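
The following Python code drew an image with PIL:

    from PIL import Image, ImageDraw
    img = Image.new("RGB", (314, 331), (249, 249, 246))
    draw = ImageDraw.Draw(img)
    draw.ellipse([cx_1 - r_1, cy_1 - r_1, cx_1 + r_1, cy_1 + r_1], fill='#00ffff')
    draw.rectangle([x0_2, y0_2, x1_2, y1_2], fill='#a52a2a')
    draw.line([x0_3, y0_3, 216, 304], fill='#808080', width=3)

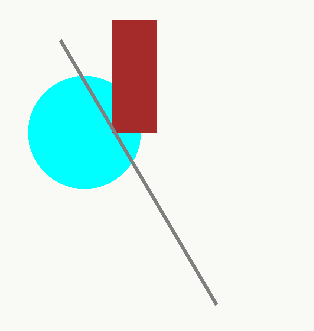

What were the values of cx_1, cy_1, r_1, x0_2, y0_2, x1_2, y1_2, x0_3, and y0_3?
cx_1 = 84, cy_1 = 132, r_1 = 56, x0_2 = 112, y0_2 = 20, x1_2 = 156, y1_2 = 132, x0_3 = 60, y0_3 = 40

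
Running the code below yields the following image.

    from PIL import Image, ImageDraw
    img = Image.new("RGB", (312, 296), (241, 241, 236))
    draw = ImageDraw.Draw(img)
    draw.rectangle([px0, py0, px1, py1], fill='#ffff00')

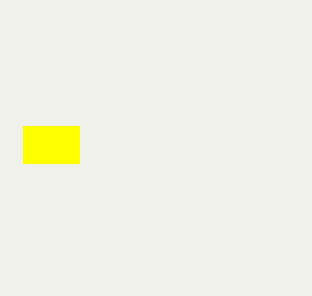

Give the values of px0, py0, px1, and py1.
px0 = 23, py0 = 126, px1 = 79, py1 = 163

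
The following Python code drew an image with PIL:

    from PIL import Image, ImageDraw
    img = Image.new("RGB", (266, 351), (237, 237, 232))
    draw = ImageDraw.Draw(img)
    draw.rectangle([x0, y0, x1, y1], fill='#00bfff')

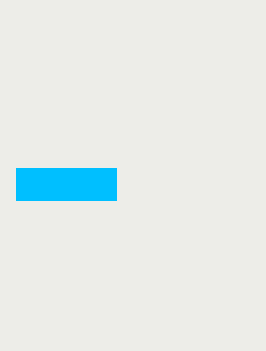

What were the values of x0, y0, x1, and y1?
x0 = 16; y0 = 168; x1 = 116; y1 = 200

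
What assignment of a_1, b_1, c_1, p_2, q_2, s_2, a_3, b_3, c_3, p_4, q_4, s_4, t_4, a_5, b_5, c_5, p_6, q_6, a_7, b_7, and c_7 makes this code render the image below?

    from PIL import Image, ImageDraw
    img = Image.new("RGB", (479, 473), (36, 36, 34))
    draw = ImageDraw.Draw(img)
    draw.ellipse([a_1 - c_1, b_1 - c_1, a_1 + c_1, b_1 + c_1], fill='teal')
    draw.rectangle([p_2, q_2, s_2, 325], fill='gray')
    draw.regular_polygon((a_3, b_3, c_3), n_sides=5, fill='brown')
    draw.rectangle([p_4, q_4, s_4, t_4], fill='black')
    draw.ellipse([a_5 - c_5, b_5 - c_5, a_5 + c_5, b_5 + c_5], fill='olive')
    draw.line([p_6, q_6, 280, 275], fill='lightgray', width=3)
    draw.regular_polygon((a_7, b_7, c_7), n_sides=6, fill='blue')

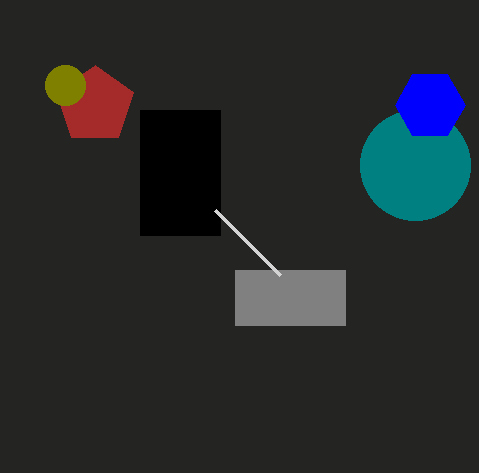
a_1 = 415
b_1 = 165
c_1 = 55
p_2 = 235
q_2 = 270
s_2 = 345
a_3 = 95
b_3 = 105
c_3 = 40
p_4 = 140
q_4 = 110
s_4 = 220
t_4 = 235
a_5 = 65
b_5 = 85
c_5 = 20
p_6 = 215
q_6 = 210
a_7 = 430
b_7 = 105
c_7 = 35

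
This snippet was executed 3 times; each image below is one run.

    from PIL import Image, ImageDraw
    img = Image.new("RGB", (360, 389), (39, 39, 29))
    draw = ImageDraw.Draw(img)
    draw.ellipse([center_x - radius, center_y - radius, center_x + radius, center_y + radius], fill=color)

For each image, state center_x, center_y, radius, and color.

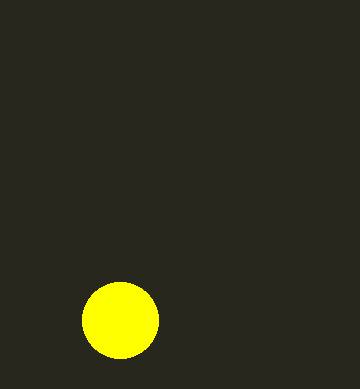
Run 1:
center_x = 120; center_y = 320; radius = 38; color = 'yellow'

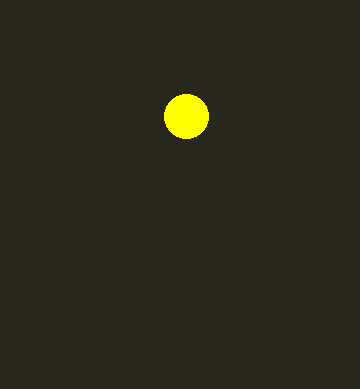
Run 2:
center_x = 186, center_y = 116, radius = 22, color = 'yellow'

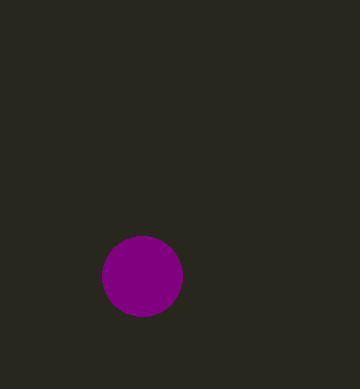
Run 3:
center_x = 142, center_y = 276, radius = 40, color = 'purple'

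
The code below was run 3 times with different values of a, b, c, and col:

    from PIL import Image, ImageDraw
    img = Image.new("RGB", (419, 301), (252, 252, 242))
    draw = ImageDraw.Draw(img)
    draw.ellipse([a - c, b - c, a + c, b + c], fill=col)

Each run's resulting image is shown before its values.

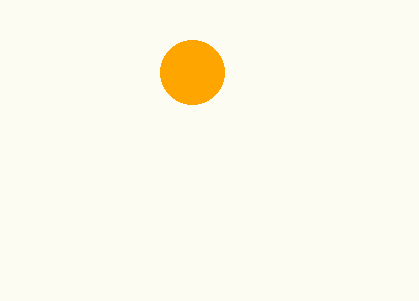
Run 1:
a = 192, b = 72, c = 32, col = 'orange'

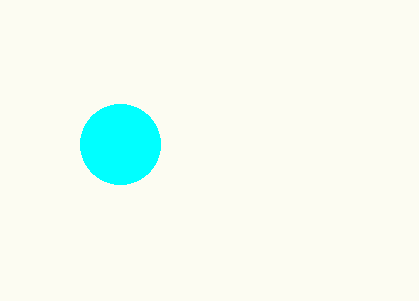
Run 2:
a = 120, b = 144, c = 40, col = 'cyan'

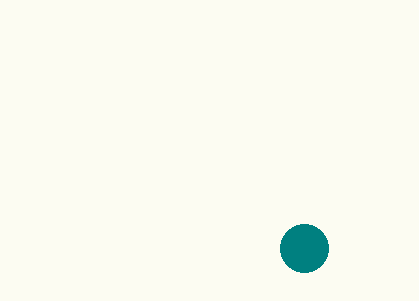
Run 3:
a = 304
b = 248
c = 24
col = 'teal'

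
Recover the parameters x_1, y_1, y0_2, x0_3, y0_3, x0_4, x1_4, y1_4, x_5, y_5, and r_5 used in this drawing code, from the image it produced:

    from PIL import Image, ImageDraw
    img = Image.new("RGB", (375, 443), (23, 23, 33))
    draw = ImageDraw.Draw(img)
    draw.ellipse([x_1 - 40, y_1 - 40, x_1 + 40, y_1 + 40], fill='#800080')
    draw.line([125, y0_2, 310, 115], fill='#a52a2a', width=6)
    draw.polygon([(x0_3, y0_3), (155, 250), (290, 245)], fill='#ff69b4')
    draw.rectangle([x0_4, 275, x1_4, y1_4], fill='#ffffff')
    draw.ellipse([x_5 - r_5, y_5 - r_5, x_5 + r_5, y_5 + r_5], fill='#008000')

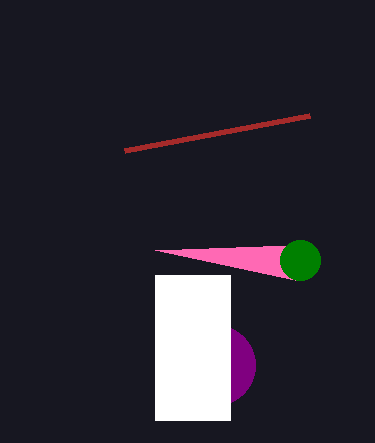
x_1 = 215, y_1 = 365, y0_2 = 150, x0_3 = 295, y0_3 = 280, x0_4 = 155, x1_4 = 230, y1_4 = 420, x_5 = 300, y_5 = 260, r_5 = 20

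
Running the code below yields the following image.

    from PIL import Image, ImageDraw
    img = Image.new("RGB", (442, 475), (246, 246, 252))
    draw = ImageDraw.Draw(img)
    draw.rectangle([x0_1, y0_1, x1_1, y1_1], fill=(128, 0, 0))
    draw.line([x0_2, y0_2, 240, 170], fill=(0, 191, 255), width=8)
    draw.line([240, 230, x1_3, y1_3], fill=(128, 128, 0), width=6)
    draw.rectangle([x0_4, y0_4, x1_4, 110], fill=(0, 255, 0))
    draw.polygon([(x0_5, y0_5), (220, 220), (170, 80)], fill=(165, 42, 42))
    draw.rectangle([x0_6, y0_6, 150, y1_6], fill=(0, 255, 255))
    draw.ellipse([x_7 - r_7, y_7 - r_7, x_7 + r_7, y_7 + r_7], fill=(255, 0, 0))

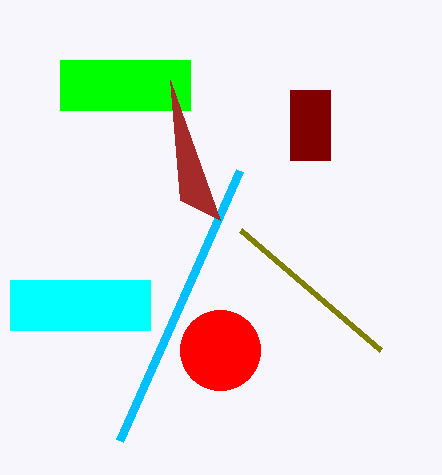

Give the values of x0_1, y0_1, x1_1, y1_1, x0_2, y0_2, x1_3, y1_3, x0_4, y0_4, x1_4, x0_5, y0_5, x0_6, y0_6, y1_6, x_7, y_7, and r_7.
x0_1 = 290
y0_1 = 90
x1_1 = 330
y1_1 = 160
x0_2 = 120
y0_2 = 440
x1_3 = 380
y1_3 = 350
x0_4 = 60
y0_4 = 60
x1_4 = 190
x0_5 = 180
y0_5 = 200
x0_6 = 10
y0_6 = 280
y1_6 = 330
x_7 = 220
y_7 = 350
r_7 = 40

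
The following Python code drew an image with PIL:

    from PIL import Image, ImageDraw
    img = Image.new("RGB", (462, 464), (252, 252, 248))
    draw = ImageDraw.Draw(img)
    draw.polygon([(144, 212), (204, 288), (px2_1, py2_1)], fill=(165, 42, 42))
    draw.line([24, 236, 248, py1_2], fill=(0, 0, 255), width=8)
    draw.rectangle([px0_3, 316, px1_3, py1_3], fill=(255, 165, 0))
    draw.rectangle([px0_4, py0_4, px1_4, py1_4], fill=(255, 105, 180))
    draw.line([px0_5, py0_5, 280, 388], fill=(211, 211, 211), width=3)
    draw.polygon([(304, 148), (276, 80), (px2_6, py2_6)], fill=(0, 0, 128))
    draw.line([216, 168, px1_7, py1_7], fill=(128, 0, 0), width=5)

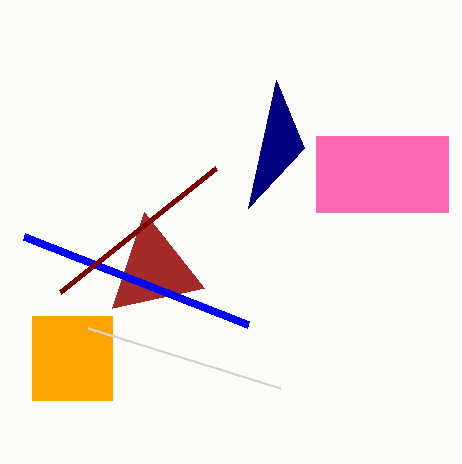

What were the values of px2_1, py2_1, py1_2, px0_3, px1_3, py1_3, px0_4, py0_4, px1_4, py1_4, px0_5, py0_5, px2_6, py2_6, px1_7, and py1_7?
px2_1 = 112, py2_1 = 308, py1_2 = 324, px0_3 = 32, px1_3 = 112, py1_3 = 400, px0_4 = 316, py0_4 = 136, px1_4 = 448, py1_4 = 212, px0_5 = 88, py0_5 = 328, px2_6 = 248, py2_6 = 208, px1_7 = 60, py1_7 = 292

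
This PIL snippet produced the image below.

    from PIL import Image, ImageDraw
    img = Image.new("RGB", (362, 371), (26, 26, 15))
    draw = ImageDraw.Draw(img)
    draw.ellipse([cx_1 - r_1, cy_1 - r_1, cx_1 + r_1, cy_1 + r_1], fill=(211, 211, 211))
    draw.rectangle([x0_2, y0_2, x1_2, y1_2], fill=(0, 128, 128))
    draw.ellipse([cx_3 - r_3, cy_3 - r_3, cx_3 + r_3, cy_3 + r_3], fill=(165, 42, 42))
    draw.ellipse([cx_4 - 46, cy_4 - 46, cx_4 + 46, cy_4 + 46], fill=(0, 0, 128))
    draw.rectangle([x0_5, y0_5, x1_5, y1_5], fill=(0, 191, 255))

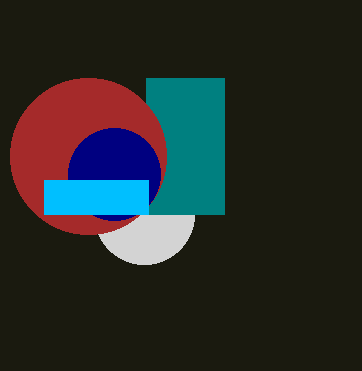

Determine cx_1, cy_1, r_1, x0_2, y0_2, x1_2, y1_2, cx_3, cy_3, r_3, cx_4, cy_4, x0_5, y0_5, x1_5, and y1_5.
cx_1 = 144, cy_1 = 214, r_1 = 50, x0_2 = 146, y0_2 = 78, x1_2 = 224, y1_2 = 214, cx_3 = 88, cy_3 = 156, r_3 = 78, cx_4 = 114, cy_4 = 174, x0_5 = 44, y0_5 = 180, x1_5 = 148, y1_5 = 214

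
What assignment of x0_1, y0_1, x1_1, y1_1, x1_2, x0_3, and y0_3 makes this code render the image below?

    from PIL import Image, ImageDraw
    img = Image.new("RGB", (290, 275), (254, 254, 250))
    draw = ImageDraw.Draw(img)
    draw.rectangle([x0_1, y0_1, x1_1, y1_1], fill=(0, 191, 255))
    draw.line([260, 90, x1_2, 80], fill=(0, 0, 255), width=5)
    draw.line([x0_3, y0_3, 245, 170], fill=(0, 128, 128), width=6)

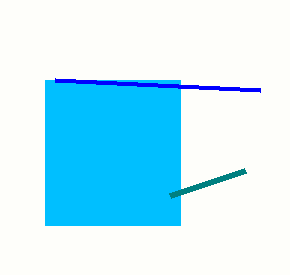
x0_1 = 45
y0_1 = 80
x1_1 = 180
y1_1 = 225
x1_2 = 55
x0_3 = 170
y0_3 = 195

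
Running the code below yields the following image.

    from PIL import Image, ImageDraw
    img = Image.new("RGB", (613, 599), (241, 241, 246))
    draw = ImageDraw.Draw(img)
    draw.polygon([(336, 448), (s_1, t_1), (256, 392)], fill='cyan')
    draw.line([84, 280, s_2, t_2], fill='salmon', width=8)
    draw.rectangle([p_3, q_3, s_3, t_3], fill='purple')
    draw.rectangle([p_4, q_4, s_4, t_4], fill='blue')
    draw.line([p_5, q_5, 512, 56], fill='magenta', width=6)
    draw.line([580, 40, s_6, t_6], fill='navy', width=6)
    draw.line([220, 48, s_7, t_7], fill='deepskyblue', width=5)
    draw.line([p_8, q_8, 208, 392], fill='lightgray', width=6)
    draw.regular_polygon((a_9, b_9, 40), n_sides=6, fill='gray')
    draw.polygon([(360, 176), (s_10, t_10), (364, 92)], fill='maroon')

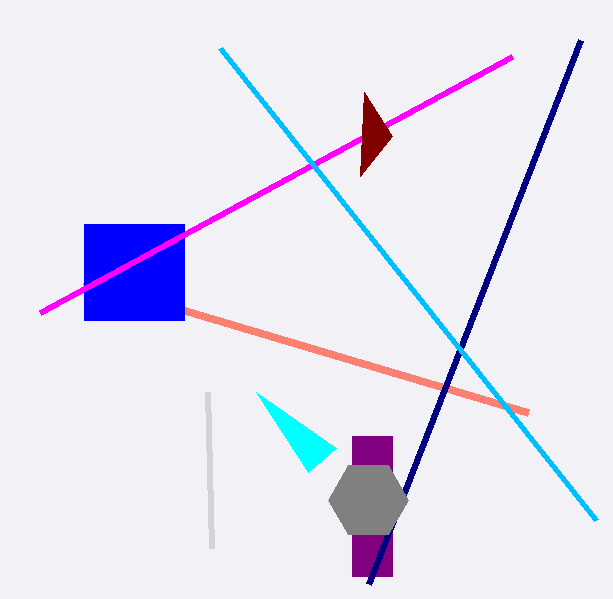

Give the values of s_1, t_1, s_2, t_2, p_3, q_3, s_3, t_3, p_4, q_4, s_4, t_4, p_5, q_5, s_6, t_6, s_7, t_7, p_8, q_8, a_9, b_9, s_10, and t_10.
s_1 = 308
t_1 = 472
s_2 = 528
t_2 = 412
p_3 = 352
q_3 = 436
s_3 = 392
t_3 = 576
p_4 = 84
q_4 = 224
s_4 = 184
t_4 = 320
p_5 = 40
q_5 = 312
s_6 = 368
t_6 = 584
s_7 = 596
t_7 = 520
p_8 = 212
q_8 = 548
a_9 = 368
b_9 = 500
s_10 = 392
t_10 = 136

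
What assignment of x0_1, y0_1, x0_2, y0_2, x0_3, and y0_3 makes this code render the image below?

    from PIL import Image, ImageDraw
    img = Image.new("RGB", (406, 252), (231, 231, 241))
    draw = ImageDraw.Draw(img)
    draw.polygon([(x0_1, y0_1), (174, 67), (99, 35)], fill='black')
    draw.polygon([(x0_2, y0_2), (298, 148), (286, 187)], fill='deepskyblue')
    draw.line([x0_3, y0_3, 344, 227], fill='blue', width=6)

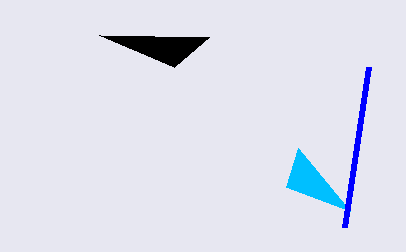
x0_1 = 209, y0_1 = 37, x0_2 = 350, y0_2 = 211, x0_3 = 368, y0_3 = 67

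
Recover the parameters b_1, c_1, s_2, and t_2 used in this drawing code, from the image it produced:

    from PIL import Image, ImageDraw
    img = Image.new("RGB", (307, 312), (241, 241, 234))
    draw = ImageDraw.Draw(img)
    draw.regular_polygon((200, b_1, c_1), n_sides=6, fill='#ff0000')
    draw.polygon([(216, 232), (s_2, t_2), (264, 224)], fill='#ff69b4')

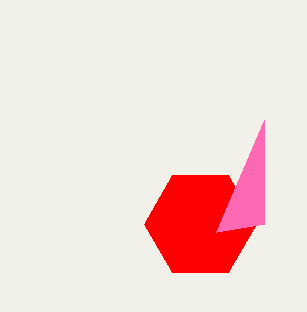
b_1 = 224, c_1 = 56, s_2 = 264, t_2 = 120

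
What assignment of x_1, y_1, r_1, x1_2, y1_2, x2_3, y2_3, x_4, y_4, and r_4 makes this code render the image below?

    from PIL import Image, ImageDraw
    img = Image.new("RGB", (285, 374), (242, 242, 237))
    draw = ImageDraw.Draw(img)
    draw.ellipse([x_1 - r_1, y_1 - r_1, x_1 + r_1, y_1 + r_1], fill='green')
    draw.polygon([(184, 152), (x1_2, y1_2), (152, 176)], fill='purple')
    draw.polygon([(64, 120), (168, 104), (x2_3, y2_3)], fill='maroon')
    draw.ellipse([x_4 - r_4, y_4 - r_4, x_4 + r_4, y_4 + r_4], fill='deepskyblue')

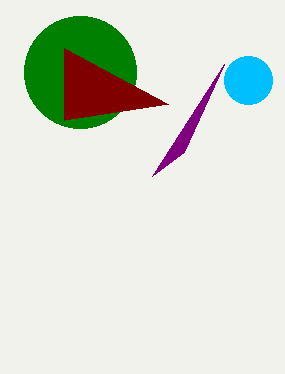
x_1 = 80
y_1 = 72
r_1 = 56
x1_2 = 224
y1_2 = 64
x2_3 = 64
y2_3 = 48
x_4 = 248
y_4 = 80
r_4 = 24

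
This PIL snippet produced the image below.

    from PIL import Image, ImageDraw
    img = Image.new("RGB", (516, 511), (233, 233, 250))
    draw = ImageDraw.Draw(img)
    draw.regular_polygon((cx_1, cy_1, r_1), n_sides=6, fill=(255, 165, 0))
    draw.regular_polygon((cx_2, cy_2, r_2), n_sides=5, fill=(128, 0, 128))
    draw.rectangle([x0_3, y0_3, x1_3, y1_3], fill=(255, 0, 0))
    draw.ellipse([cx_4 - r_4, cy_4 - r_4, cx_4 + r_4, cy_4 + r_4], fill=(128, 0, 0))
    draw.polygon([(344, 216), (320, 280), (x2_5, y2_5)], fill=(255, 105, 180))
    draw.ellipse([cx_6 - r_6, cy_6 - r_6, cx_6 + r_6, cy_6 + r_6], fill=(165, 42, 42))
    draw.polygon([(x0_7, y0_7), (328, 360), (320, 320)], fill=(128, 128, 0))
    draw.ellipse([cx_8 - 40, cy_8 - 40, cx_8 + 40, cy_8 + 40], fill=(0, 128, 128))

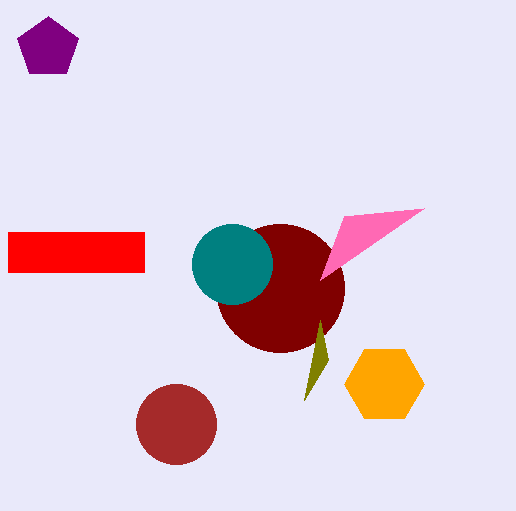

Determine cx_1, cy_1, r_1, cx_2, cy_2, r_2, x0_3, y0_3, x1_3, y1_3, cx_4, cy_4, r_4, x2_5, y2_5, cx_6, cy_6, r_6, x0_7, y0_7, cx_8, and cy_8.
cx_1 = 384; cy_1 = 384; r_1 = 40; cx_2 = 48; cy_2 = 48; r_2 = 32; x0_3 = 8; y0_3 = 232; x1_3 = 144; y1_3 = 272; cx_4 = 280; cy_4 = 288; r_4 = 64; x2_5 = 424; y2_5 = 208; cx_6 = 176; cy_6 = 424; r_6 = 40; x0_7 = 304; y0_7 = 400; cx_8 = 232; cy_8 = 264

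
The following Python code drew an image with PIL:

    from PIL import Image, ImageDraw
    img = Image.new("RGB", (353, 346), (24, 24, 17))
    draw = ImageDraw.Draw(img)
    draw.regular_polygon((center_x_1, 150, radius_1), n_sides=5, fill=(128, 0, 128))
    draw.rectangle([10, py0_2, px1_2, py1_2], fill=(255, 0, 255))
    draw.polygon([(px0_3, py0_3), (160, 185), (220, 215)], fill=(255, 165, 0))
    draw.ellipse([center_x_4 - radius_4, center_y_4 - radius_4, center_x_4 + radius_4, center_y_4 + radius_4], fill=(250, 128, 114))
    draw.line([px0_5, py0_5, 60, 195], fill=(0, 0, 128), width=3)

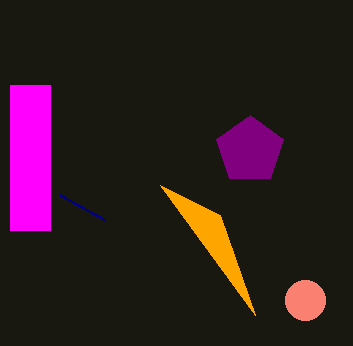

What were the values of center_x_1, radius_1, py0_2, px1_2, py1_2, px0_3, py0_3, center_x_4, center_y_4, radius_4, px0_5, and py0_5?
center_x_1 = 250; radius_1 = 35; py0_2 = 85; px1_2 = 50; py1_2 = 230; px0_3 = 255; py0_3 = 315; center_x_4 = 305; center_y_4 = 300; radius_4 = 20; px0_5 = 105; py0_5 = 220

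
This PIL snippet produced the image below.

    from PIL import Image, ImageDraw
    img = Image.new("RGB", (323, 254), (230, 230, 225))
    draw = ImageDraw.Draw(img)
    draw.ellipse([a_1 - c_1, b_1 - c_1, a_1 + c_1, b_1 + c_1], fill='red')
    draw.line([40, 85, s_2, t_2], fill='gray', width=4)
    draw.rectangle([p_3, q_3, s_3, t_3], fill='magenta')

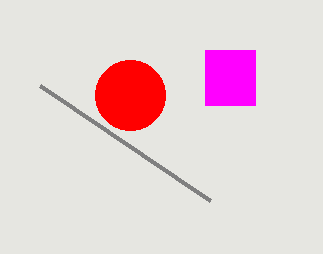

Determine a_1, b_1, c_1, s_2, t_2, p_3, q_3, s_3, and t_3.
a_1 = 130; b_1 = 95; c_1 = 35; s_2 = 210; t_2 = 200; p_3 = 205; q_3 = 50; s_3 = 255; t_3 = 105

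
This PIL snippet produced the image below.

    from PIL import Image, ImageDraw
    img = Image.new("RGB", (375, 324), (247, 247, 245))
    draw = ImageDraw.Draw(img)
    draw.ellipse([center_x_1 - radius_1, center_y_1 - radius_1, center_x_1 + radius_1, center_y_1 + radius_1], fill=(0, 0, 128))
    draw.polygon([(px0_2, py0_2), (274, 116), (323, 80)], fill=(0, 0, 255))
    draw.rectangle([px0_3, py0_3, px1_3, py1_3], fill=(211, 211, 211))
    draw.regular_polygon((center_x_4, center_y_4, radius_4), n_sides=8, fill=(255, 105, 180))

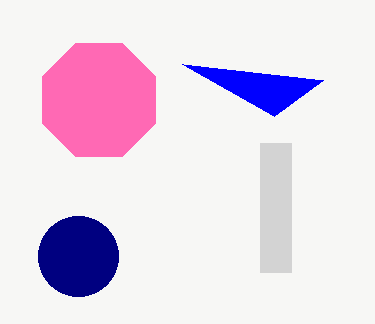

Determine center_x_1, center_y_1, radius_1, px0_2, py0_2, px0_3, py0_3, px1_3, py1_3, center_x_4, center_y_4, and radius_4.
center_x_1 = 78, center_y_1 = 256, radius_1 = 40, px0_2 = 182, py0_2 = 64, px0_3 = 260, py0_3 = 143, px1_3 = 291, py1_3 = 272, center_x_4 = 99, center_y_4 = 100, radius_4 = 61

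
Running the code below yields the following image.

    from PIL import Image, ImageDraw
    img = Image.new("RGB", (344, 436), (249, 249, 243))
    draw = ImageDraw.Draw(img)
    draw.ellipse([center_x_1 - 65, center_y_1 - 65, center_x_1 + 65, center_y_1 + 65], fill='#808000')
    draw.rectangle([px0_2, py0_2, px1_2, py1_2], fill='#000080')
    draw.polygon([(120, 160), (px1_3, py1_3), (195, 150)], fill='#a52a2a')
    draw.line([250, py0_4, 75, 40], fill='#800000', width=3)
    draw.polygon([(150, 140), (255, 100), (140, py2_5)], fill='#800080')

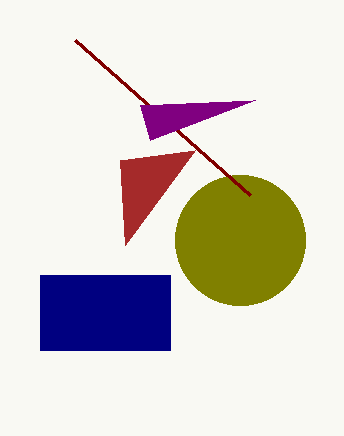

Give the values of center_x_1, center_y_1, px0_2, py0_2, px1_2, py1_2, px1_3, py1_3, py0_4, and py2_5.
center_x_1 = 240; center_y_1 = 240; px0_2 = 40; py0_2 = 275; px1_2 = 170; py1_2 = 350; px1_3 = 125; py1_3 = 245; py0_4 = 195; py2_5 = 105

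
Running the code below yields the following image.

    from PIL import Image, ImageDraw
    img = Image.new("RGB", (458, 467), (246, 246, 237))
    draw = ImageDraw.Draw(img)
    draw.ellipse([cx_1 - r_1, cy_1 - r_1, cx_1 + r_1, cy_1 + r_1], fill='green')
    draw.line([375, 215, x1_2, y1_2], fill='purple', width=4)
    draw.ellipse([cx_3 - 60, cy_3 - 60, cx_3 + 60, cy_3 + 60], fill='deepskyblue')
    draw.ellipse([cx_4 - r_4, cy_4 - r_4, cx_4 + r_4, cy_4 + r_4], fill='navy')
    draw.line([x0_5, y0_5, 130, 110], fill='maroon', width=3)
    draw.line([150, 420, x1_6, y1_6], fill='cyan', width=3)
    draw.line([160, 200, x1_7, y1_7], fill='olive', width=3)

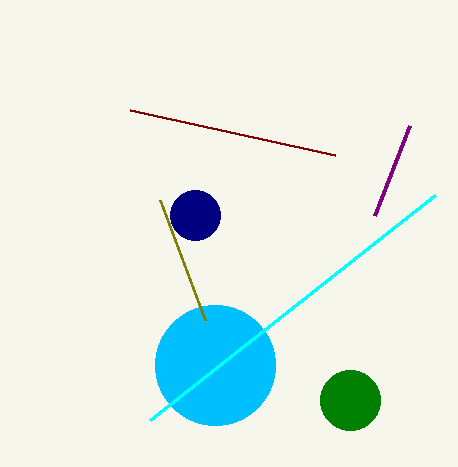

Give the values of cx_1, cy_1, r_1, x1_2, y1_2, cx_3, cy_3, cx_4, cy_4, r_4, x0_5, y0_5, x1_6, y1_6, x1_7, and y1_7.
cx_1 = 350
cy_1 = 400
r_1 = 30
x1_2 = 410
y1_2 = 125
cx_3 = 215
cy_3 = 365
cx_4 = 195
cy_4 = 215
r_4 = 25
x0_5 = 335
y0_5 = 155
x1_6 = 435
y1_6 = 195
x1_7 = 205
y1_7 = 320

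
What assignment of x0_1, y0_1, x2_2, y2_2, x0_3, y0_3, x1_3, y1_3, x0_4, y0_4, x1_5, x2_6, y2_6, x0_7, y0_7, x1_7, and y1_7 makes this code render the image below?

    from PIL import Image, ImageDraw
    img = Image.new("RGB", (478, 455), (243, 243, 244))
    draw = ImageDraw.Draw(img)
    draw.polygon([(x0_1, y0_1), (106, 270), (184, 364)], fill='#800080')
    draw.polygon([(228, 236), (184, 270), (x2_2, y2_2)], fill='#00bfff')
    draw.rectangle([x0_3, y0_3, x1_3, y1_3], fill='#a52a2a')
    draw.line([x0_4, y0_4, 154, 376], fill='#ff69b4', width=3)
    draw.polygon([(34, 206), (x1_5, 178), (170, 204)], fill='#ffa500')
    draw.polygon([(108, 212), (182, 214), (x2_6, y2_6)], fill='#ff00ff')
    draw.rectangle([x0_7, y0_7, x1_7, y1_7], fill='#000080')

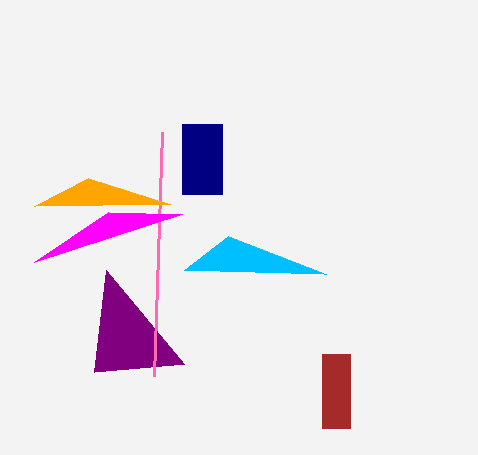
x0_1 = 94, y0_1 = 372, x2_2 = 326, y2_2 = 274, x0_3 = 322, y0_3 = 354, x1_3 = 350, y1_3 = 428, x0_4 = 162, y0_4 = 132, x1_5 = 88, x2_6 = 34, y2_6 = 262, x0_7 = 182, y0_7 = 124, x1_7 = 222, y1_7 = 194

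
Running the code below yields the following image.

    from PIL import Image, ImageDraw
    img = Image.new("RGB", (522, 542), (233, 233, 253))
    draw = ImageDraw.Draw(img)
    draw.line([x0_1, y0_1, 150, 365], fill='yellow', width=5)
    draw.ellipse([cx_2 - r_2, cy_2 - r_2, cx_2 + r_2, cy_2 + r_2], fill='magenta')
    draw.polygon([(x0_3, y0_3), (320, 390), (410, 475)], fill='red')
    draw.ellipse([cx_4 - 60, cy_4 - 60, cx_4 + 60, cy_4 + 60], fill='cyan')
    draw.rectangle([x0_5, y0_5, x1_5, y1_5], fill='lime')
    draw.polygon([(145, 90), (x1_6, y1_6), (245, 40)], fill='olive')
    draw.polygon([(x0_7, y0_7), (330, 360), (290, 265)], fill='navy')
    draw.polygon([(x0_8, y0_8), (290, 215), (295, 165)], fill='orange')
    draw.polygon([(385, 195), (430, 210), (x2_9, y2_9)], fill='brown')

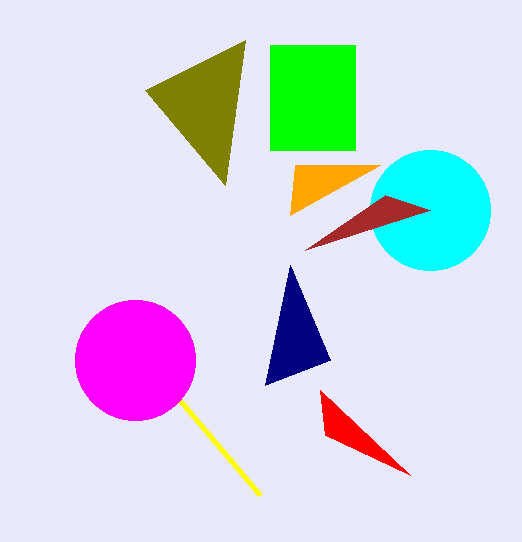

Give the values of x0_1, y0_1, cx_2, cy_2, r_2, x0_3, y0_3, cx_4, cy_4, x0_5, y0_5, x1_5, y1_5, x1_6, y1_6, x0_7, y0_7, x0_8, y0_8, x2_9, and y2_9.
x0_1 = 260, y0_1 = 495, cx_2 = 135, cy_2 = 360, r_2 = 60, x0_3 = 325, y0_3 = 435, cx_4 = 430, cy_4 = 210, x0_5 = 270, y0_5 = 45, x1_5 = 355, y1_5 = 150, x1_6 = 225, y1_6 = 185, x0_7 = 265, y0_7 = 385, x0_8 = 380, y0_8 = 165, x2_9 = 305, y2_9 = 250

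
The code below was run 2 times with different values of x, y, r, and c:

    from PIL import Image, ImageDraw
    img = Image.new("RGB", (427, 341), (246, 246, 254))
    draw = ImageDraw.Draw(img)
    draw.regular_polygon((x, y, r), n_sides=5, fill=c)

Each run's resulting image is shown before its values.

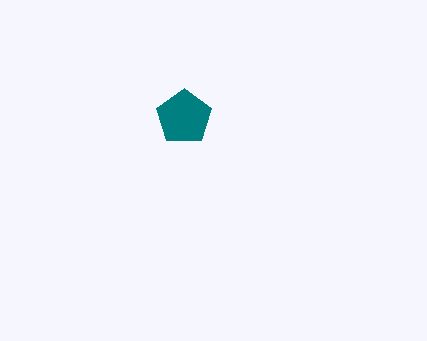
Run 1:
x = 184, y = 117, r = 29, c = 'teal'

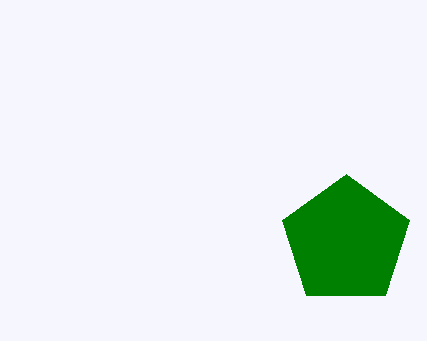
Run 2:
x = 346; y = 241; r = 67; c = 'green'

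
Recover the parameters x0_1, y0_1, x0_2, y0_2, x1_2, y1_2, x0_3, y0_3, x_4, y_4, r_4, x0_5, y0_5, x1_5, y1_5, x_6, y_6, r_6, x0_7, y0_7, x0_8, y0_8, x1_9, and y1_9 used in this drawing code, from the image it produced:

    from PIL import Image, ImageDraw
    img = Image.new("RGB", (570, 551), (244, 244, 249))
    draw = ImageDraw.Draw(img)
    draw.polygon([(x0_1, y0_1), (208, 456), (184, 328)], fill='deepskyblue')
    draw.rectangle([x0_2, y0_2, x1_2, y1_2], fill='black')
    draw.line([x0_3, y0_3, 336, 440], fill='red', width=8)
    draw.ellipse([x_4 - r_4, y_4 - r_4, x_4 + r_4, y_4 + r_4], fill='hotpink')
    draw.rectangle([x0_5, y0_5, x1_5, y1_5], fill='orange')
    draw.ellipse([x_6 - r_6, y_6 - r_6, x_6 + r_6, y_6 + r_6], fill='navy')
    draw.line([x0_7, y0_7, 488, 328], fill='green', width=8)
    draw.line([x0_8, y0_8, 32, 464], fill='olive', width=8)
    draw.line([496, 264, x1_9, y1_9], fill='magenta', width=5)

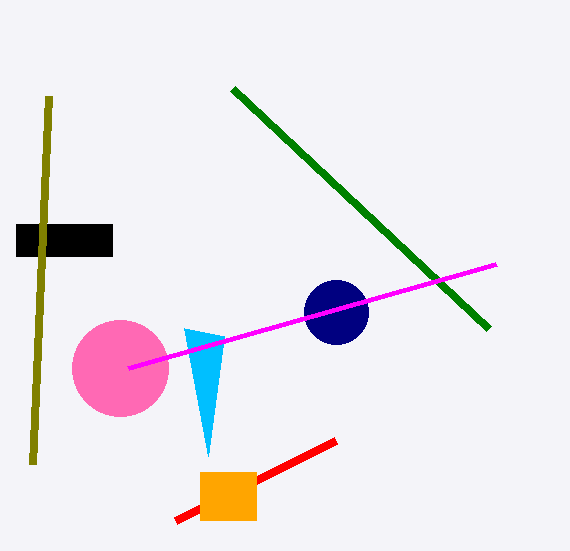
x0_1 = 224
y0_1 = 336
x0_2 = 16
y0_2 = 224
x1_2 = 112
y1_2 = 256
x0_3 = 176
y0_3 = 520
x_4 = 120
y_4 = 368
r_4 = 48
x0_5 = 200
y0_5 = 472
x1_5 = 256
y1_5 = 520
x_6 = 336
y_6 = 312
r_6 = 32
x0_7 = 232
y0_7 = 88
x0_8 = 48
y0_8 = 96
x1_9 = 128
y1_9 = 368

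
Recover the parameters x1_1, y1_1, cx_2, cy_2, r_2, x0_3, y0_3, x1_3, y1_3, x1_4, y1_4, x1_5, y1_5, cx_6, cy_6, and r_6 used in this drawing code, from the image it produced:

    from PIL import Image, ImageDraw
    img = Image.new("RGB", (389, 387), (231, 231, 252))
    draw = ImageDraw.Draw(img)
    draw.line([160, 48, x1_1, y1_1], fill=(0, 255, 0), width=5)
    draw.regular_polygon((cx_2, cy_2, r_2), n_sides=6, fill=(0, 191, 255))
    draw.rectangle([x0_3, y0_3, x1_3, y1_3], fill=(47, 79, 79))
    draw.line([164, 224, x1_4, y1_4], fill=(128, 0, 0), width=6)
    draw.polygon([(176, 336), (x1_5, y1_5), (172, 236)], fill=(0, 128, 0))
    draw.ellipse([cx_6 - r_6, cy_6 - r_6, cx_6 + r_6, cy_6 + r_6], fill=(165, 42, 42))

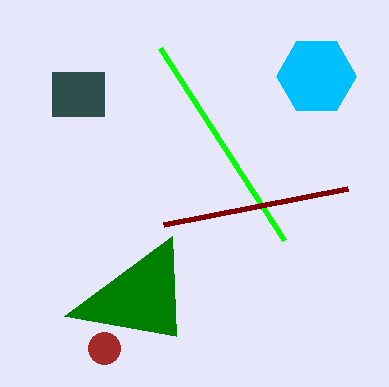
x1_1 = 284; y1_1 = 240; cx_2 = 316; cy_2 = 76; r_2 = 40; x0_3 = 52; y0_3 = 72; x1_3 = 104; y1_3 = 116; x1_4 = 348; y1_4 = 188; x1_5 = 64; y1_5 = 316; cx_6 = 104; cy_6 = 348; r_6 = 16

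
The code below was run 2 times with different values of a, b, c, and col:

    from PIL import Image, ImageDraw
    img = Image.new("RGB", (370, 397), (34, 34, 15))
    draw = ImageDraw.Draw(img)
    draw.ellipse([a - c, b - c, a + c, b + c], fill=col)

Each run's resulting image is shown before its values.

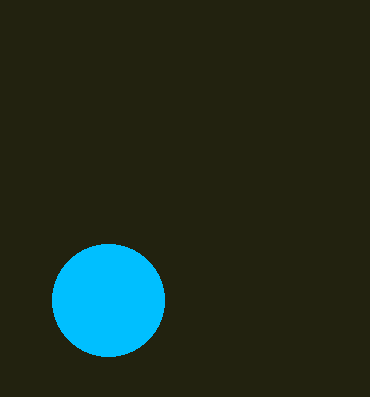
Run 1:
a = 108, b = 300, c = 56, col = 'deepskyblue'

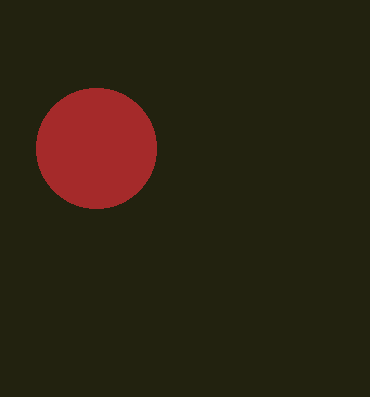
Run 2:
a = 96; b = 148; c = 60; col = 'brown'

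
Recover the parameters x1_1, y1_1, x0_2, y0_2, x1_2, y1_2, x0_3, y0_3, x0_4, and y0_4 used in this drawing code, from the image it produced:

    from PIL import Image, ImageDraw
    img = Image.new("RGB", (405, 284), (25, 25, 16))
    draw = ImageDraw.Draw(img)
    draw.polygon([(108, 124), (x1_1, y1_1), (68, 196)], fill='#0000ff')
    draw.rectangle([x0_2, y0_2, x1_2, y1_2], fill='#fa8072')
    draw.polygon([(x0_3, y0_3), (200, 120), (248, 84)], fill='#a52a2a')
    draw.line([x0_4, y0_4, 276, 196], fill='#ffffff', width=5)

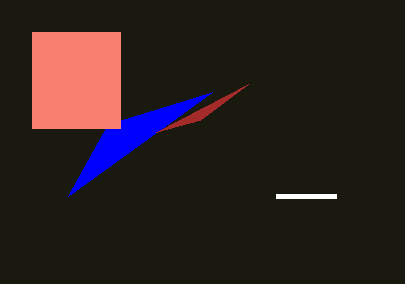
x1_1 = 212, y1_1 = 92, x0_2 = 32, y0_2 = 32, x1_2 = 120, y1_2 = 128, x0_3 = 156, y0_3 = 132, x0_4 = 336, y0_4 = 196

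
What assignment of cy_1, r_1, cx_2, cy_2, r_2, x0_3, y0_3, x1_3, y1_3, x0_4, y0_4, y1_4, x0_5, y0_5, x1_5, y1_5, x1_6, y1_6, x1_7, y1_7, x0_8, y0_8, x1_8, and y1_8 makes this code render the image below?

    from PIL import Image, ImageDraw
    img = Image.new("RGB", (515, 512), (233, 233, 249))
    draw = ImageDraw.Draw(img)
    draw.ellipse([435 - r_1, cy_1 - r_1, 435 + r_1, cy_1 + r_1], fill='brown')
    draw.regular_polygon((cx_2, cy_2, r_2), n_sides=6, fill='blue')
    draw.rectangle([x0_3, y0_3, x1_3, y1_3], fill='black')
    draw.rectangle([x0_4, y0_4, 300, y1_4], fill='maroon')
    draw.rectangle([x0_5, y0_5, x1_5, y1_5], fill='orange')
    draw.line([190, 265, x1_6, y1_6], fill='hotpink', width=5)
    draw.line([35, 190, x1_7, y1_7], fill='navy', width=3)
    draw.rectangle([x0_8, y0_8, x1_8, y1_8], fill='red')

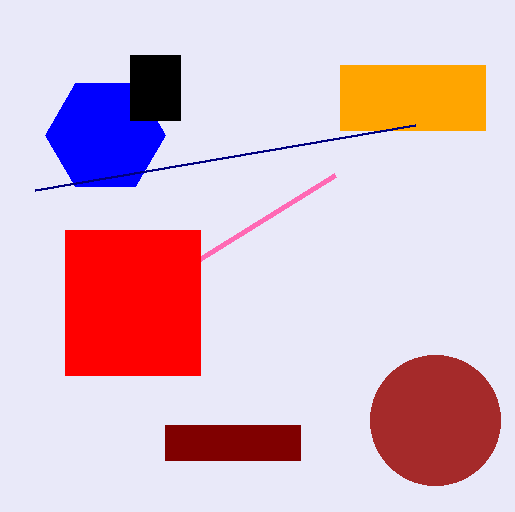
cy_1 = 420; r_1 = 65; cx_2 = 105; cy_2 = 135; r_2 = 60; x0_3 = 130; y0_3 = 55; x1_3 = 180; y1_3 = 120; x0_4 = 165; y0_4 = 425; y1_4 = 460; x0_5 = 340; y0_5 = 65; x1_5 = 485; y1_5 = 130; x1_6 = 335; y1_6 = 175; x1_7 = 415; y1_7 = 125; x0_8 = 65; y0_8 = 230; x1_8 = 200; y1_8 = 375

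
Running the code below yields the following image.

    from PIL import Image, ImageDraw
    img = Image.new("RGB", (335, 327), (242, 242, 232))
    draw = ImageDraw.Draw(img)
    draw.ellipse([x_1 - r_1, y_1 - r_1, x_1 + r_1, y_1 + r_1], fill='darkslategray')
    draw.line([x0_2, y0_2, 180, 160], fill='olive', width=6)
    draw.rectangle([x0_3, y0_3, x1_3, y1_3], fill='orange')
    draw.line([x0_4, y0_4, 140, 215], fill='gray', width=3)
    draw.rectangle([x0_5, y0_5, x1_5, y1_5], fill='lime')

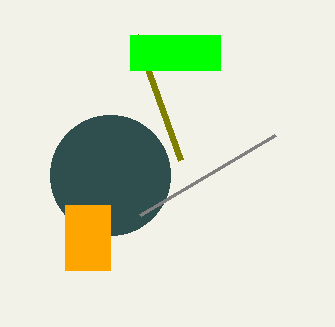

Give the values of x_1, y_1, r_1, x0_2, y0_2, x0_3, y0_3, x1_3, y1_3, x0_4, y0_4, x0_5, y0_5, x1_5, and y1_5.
x_1 = 110
y_1 = 175
r_1 = 60
x0_2 = 135
y0_2 = 35
x0_3 = 65
y0_3 = 205
x1_3 = 110
y1_3 = 270
x0_4 = 275
y0_4 = 135
x0_5 = 130
y0_5 = 35
x1_5 = 220
y1_5 = 70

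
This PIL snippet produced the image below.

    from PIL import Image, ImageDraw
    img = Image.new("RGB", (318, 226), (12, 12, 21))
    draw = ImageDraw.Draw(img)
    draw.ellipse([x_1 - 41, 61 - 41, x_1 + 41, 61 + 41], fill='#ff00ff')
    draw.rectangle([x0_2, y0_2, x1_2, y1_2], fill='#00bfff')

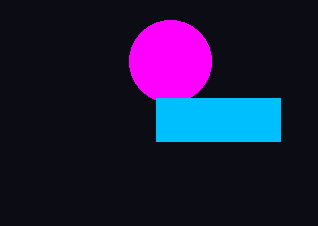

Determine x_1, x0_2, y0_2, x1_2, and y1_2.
x_1 = 170, x0_2 = 156, y0_2 = 98, x1_2 = 280, y1_2 = 141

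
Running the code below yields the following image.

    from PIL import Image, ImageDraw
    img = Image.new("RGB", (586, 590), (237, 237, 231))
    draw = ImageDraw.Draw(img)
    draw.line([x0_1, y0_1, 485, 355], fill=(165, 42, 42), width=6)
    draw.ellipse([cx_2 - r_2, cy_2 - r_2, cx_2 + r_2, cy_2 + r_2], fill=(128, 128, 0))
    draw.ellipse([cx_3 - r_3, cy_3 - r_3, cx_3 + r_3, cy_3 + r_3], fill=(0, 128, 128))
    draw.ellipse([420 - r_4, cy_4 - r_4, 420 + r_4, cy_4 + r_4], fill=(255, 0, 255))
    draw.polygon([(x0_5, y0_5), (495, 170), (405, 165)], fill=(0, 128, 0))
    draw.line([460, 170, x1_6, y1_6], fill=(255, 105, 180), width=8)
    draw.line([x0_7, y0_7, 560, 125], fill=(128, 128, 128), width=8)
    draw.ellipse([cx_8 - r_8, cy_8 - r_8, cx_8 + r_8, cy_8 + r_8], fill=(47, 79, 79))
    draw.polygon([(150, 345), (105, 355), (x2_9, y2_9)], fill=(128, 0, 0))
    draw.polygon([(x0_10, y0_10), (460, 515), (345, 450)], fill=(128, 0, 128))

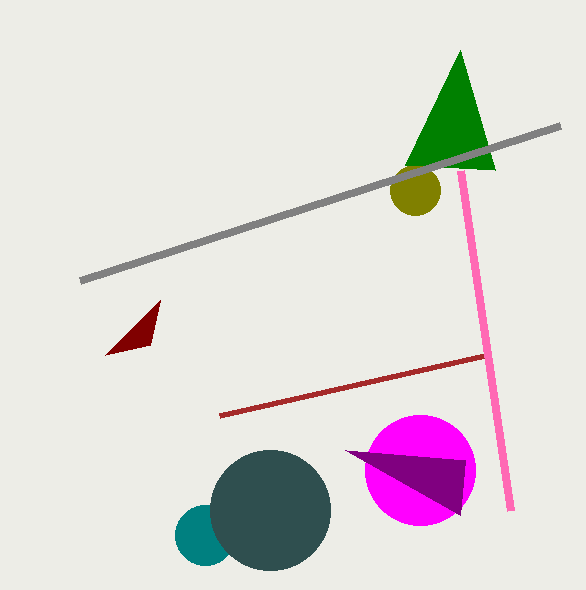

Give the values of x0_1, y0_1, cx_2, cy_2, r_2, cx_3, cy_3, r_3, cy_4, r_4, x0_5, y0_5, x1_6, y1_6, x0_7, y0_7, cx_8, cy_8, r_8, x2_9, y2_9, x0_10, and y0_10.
x0_1 = 220, y0_1 = 415, cx_2 = 415, cy_2 = 190, r_2 = 25, cx_3 = 205, cy_3 = 535, r_3 = 30, cy_4 = 470, r_4 = 55, x0_5 = 460, y0_5 = 50, x1_6 = 510, y1_6 = 510, x0_7 = 80, y0_7 = 280, cx_8 = 270, cy_8 = 510, r_8 = 60, x2_9 = 160, y2_9 = 300, x0_10 = 465, y0_10 = 460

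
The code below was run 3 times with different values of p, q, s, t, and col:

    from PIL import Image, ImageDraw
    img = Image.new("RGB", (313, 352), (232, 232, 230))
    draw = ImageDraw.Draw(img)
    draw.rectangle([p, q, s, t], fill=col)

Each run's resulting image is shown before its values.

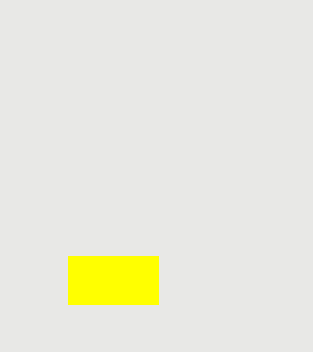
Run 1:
p = 68; q = 256; s = 158; t = 304; col = 'yellow'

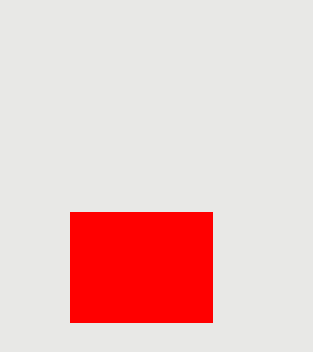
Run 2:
p = 70, q = 212, s = 212, t = 322, col = 'red'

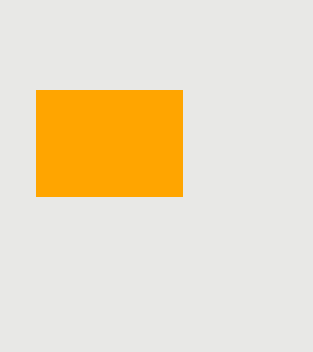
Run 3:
p = 36
q = 90
s = 182
t = 196
col = 'orange'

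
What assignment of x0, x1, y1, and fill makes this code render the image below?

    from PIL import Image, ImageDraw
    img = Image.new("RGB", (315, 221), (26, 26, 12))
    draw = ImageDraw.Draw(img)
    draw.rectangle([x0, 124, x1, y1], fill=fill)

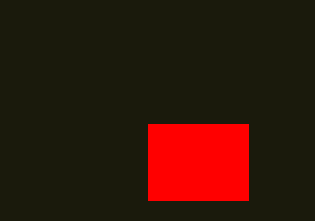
x0 = 148; x1 = 248; y1 = 200; fill = 'red'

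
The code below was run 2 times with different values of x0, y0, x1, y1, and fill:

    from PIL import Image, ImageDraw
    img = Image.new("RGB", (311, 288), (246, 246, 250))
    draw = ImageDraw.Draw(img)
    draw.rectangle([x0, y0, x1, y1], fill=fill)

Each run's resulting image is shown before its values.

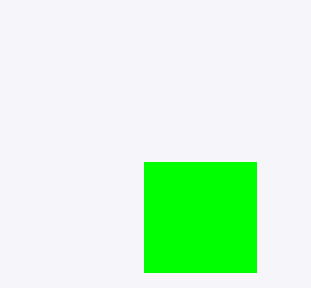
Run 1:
x0 = 144; y0 = 162; x1 = 256; y1 = 272; fill = 'lime'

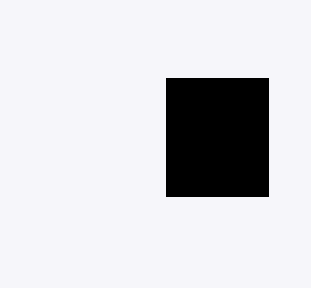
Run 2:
x0 = 166; y0 = 78; x1 = 268; y1 = 196; fill = 'black'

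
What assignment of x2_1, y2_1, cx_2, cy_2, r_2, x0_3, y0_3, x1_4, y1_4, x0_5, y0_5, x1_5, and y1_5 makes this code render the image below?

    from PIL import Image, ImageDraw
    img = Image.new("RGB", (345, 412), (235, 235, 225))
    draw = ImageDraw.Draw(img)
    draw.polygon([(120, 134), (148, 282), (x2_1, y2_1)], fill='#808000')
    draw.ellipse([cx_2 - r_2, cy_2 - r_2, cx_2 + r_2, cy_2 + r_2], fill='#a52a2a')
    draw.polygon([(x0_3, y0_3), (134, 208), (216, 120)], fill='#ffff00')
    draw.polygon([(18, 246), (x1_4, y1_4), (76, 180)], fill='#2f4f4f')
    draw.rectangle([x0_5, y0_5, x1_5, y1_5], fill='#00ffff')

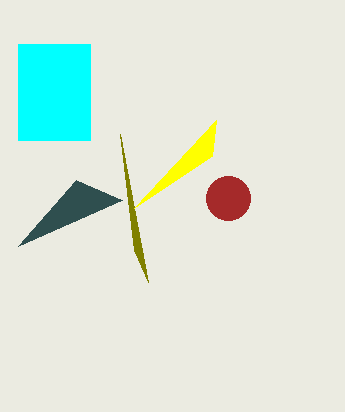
x2_1 = 134; y2_1 = 250; cx_2 = 228; cy_2 = 198; r_2 = 22; x0_3 = 212; y0_3 = 156; x1_4 = 122; y1_4 = 200; x0_5 = 18; y0_5 = 44; x1_5 = 90; y1_5 = 140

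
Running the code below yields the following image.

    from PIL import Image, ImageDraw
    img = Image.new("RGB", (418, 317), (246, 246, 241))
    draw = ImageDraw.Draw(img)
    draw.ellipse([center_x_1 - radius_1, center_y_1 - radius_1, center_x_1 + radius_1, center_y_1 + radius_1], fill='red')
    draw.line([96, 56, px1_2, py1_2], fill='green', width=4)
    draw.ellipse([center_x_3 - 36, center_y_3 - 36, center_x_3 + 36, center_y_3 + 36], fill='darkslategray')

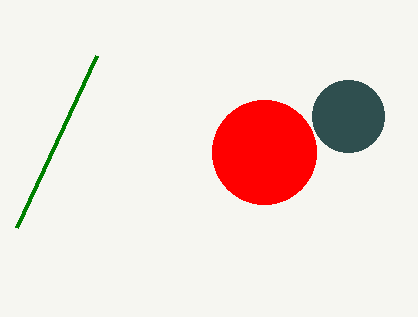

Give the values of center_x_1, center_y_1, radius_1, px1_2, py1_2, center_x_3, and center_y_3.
center_x_1 = 264
center_y_1 = 152
radius_1 = 52
px1_2 = 16
py1_2 = 228
center_x_3 = 348
center_y_3 = 116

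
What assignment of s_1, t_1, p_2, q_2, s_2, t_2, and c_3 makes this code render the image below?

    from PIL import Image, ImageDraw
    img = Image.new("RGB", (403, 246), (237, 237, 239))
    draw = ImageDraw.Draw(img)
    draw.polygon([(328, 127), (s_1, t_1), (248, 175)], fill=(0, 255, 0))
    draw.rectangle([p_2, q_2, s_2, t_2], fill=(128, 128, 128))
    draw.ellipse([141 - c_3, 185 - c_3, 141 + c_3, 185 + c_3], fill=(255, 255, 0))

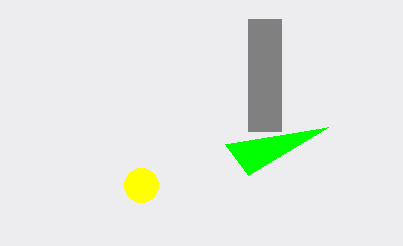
s_1 = 225, t_1 = 144, p_2 = 248, q_2 = 19, s_2 = 281, t_2 = 131, c_3 = 17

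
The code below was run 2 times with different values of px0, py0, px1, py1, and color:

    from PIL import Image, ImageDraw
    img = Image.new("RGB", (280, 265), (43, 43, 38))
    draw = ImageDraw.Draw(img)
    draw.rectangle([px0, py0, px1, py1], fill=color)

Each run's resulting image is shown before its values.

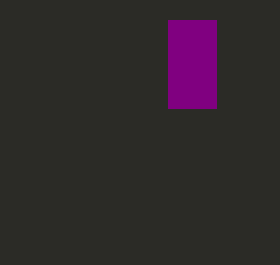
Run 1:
px0 = 168, py0 = 20, px1 = 216, py1 = 108, color = 'purple'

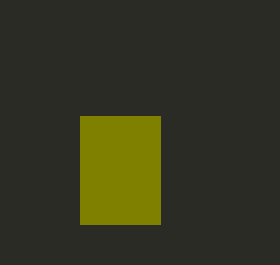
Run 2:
px0 = 80
py0 = 116
px1 = 160
py1 = 224
color = 'olive'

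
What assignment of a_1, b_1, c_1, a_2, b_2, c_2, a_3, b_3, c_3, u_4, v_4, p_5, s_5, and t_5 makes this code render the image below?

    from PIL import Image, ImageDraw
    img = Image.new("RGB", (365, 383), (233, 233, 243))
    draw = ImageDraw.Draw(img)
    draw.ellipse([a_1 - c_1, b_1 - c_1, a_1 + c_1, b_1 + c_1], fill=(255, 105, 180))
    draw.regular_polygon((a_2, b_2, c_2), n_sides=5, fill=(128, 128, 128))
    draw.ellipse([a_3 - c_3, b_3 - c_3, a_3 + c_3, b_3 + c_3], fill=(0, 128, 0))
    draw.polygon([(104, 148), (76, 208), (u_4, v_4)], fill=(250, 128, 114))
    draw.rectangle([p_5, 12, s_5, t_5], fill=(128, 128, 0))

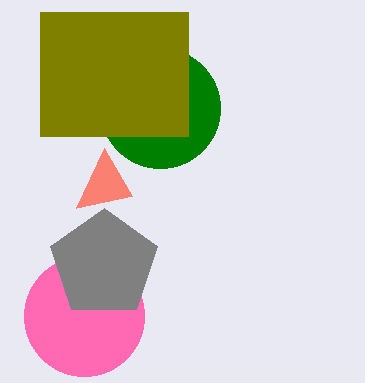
a_1 = 84
b_1 = 316
c_1 = 60
a_2 = 104
b_2 = 264
c_2 = 56
a_3 = 160
b_3 = 108
c_3 = 60
u_4 = 132
v_4 = 196
p_5 = 40
s_5 = 188
t_5 = 136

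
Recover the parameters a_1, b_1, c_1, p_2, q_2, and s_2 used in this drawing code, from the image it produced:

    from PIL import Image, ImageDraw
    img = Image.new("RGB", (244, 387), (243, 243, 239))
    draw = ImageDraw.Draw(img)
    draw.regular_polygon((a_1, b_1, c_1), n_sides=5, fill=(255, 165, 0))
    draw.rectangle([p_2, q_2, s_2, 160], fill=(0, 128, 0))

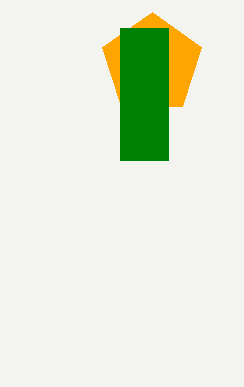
a_1 = 152; b_1 = 64; c_1 = 52; p_2 = 120; q_2 = 28; s_2 = 168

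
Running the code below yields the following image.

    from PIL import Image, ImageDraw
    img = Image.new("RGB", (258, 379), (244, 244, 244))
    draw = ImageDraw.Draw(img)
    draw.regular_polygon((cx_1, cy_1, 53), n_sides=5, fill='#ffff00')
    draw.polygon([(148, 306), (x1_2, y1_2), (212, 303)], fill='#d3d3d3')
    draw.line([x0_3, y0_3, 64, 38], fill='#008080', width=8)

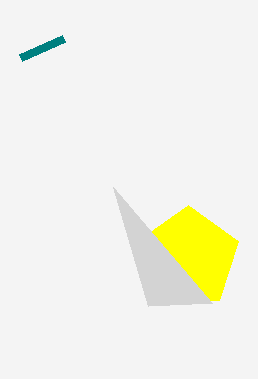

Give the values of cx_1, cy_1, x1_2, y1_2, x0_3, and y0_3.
cx_1 = 188, cy_1 = 258, x1_2 = 113, y1_2 = 187, x0_3 = 21, y0_3 = 57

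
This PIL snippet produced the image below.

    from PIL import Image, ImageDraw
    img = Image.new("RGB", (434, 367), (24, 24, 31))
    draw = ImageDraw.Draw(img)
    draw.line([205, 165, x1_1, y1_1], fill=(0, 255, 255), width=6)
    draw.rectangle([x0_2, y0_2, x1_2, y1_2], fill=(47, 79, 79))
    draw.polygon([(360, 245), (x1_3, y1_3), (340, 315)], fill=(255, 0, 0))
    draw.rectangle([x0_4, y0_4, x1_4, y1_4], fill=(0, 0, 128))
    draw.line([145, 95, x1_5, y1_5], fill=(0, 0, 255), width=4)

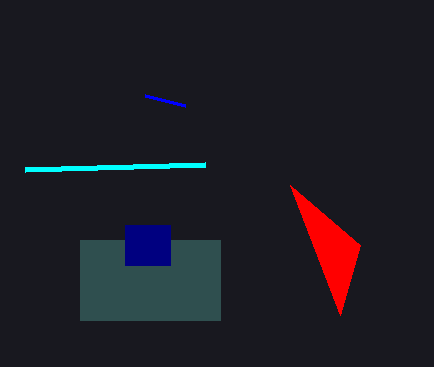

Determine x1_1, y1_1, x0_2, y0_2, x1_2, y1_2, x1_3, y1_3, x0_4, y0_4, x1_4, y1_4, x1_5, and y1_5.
x1_1 = 25; y1_1 = 170; x0_2 = 80; y0_2 = 240; x1_2 = 220; y1_2 = 320; x1_3 = 290; y1_3 = 185; x0_4 = 125; y0_4 = 225; x1_4 = 170; y1_4 = 265; x1_5 = 185; y1_5 = 105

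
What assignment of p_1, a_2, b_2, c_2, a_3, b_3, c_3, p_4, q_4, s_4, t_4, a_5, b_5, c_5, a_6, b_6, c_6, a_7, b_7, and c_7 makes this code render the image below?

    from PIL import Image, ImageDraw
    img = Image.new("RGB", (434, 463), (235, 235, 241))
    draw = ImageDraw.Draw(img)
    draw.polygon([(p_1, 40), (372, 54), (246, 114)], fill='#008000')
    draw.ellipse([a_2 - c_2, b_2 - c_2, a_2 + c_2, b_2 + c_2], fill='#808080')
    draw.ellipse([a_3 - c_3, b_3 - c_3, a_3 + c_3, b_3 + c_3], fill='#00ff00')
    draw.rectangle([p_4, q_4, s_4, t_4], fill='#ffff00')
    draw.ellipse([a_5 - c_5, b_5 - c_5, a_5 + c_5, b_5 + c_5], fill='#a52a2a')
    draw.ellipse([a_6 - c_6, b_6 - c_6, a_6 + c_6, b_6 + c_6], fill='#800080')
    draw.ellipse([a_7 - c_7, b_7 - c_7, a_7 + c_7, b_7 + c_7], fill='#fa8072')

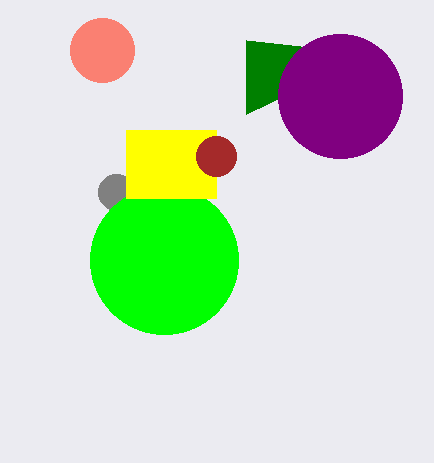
p_1 = 246
a_2 = 116
b_2 = 192
c_2 = 18
a_3 = 164
b_3 = 260
c_3 = 74
p_4 = 126
q_4 = 130
s_4 = 216
t_4 = 198
a_5 = 216
b_5 = 156
c_5 = 20
a_6 = 340
b_6 = 96
c_6 = 62
a_7 = 102
b_7 = 50
c_7 = 32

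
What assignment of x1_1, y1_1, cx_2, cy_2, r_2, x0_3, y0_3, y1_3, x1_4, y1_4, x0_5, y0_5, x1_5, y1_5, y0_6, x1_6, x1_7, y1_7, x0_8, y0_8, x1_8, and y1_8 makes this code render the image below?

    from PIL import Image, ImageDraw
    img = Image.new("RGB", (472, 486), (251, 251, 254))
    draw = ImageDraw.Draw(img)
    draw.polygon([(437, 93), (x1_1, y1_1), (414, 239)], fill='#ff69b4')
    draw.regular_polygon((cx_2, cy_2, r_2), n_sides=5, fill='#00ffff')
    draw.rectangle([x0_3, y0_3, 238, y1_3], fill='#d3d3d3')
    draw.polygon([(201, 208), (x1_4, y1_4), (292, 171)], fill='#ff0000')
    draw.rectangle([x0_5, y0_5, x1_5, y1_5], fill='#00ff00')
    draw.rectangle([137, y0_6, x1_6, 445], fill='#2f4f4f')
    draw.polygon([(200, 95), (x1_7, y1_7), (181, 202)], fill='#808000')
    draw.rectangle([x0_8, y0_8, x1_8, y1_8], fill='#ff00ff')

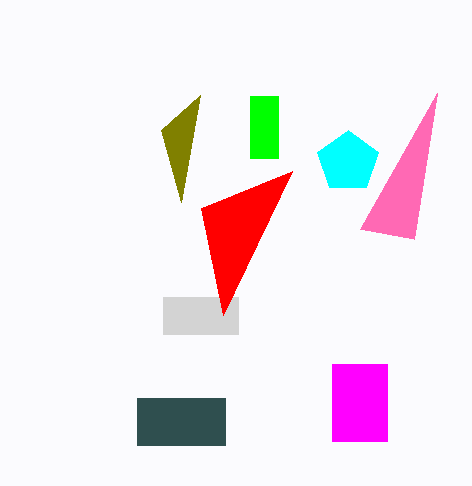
x1_1 = 360
y1_1 = 229
cx_2 = 348
cy_2 = 162
r_2 = 32
x0_3 = 163
y0_3 = 297
y1_3 = 334
x1_4 = 223
y1_4 = 315
x0_5 = 250
y0_5 = 96
x1_5 = 278
y1_5 = 158
y0_6 = 398
x1_6 = 225
x1_7 = 161
y1_7 = 130
x0_8 = 332
y0_8 = 364
x1_8 = 387
y1_8 = 441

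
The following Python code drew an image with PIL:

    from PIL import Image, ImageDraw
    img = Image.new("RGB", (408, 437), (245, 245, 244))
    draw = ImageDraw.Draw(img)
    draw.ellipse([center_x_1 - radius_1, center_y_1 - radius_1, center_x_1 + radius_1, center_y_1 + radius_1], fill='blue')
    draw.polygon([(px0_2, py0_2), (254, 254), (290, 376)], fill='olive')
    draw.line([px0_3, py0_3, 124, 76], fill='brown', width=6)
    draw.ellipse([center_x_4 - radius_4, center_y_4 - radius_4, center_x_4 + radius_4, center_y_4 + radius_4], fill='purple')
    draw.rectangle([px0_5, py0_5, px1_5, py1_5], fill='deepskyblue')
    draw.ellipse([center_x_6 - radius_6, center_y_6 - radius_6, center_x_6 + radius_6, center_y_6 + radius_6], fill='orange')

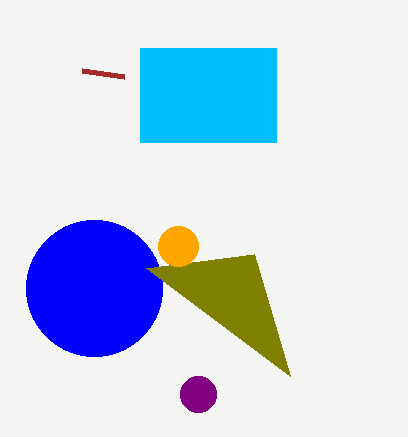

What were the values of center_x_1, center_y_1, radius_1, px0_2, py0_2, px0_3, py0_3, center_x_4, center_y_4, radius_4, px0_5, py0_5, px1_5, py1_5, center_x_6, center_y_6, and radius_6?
center_x_1 = 94
center_y_1 = 288
radius_1 = 68
px0_2 = 146
py0_2 = 268
px0_3 = 82
py0_3 = 70
center_x_4 = 198
center_y_4 = 394
radius_4 = 18
px0_5 = 140
py0_5 = 48
px1_5 = 276
py1_5 = 142
center_x_6 = 178
center_y_6 = 246
radius_6 = 20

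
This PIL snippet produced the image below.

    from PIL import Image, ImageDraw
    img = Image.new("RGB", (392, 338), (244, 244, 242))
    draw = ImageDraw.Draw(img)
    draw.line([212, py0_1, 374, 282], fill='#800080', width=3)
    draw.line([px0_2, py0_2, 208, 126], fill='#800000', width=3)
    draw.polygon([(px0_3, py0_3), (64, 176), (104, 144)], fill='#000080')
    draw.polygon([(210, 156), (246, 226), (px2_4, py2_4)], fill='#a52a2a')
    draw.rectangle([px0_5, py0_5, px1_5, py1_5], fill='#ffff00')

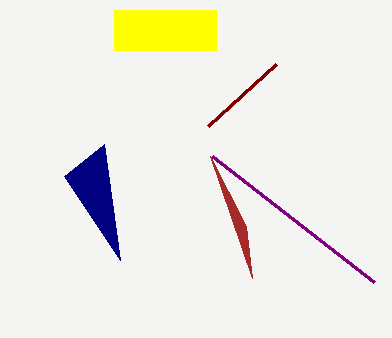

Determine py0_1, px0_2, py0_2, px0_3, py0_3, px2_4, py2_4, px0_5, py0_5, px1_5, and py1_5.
py0_1 = 156; px0_2 = 276; py0_2 = 64; px0_3 = 120; py0_3 = 260; px2_4 = 252; py2_4 = 278; px0_5 = 114; py0_5 = 10; px1_5 = 216; py1_5 = 50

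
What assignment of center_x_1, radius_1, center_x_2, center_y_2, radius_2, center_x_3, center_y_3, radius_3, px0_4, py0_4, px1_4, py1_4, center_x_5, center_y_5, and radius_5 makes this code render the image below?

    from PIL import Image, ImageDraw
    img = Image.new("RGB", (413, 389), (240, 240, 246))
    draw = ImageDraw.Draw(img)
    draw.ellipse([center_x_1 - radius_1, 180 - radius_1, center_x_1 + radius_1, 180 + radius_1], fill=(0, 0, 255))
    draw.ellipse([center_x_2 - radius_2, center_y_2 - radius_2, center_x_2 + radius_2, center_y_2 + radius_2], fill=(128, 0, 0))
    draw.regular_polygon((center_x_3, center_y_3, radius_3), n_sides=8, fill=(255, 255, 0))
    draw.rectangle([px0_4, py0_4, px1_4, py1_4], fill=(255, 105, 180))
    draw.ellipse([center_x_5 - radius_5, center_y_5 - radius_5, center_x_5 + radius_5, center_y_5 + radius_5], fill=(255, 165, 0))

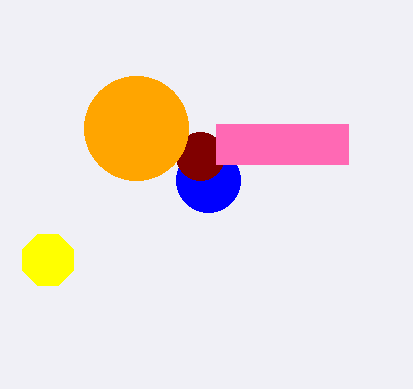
center_x_1 = 208
radius_1 = 32
center_x_2 = 200
center_y_2 = 156
radius_2 = 24
center_x_3 = 48
center_y_3 = 260
radius_3 = 28
px0_4 = 216
py0_4 = 124
px1_4 = 348
py1_4 = 164
center_x_5 = 136
center_y_5 = 128
radius_5 = 52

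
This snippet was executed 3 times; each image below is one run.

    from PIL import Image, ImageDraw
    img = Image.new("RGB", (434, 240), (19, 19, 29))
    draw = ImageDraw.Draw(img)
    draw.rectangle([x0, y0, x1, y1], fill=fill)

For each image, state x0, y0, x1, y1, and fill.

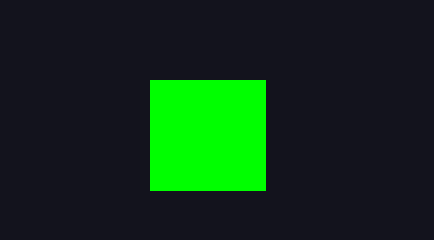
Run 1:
x0 = 150
y0 = 80
x1 = 265
y1 = 190
fill = 'lime'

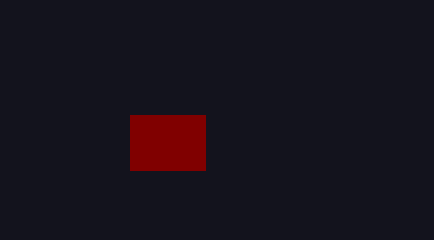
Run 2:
x0 = 130, y0 = 115, x1 = 205, y1 = 170, fill = 'maroon'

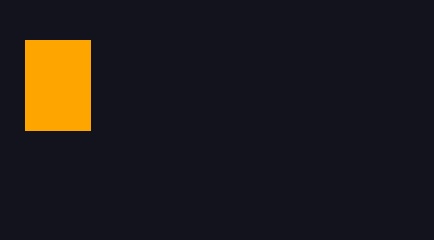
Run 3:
x0 = 25, y0 = 40, x1 = 90, y1 = 130, fill = 'orange'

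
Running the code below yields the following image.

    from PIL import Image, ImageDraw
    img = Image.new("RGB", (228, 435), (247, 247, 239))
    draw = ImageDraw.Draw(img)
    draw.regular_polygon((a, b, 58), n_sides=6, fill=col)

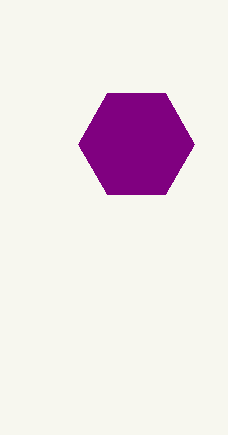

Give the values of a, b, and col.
a = 136; b = 144; col = 'purple'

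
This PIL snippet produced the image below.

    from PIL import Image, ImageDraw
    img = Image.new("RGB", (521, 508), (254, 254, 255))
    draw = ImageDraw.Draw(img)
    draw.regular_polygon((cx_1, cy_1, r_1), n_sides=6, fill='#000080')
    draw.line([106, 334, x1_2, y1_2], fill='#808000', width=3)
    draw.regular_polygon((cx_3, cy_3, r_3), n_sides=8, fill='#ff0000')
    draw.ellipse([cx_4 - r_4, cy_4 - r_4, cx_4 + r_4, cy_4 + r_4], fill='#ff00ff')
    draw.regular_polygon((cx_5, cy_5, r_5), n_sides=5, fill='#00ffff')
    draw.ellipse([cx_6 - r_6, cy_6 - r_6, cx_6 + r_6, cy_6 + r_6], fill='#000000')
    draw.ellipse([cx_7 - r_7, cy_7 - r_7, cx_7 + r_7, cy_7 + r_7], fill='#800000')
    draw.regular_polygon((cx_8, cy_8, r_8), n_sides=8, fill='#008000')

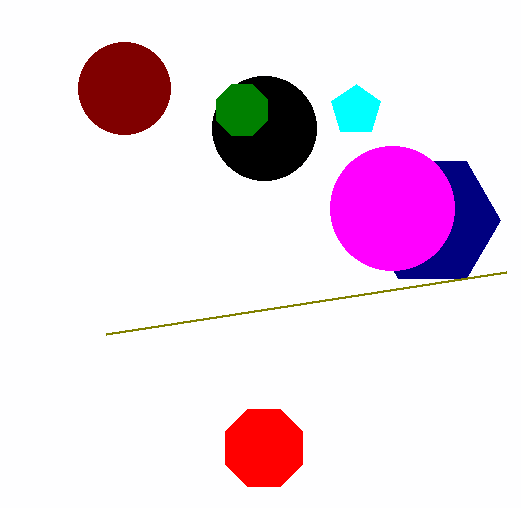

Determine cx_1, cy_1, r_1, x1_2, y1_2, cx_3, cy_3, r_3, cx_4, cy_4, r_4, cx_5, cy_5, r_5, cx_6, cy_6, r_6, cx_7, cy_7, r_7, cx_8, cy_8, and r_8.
cx_1 = 432, cy_1 = 220, r_1 = 68, x1_2 = 506, y1_2 = 272, cx_3 = 264, cy_3 = 448, r_3 = 42, cx_4 = 392, cy_4 = 208, r_4 = 62, cx_5 = 356, cy_5 = 110, r_5 = 26, cx_6 = 264, cy_6 = 128, r_6 = 52, cx_7 = 124, cy_7 = 88, r_7 = 46, cx_8 = 242, cy_8 = 110, r_8 = 28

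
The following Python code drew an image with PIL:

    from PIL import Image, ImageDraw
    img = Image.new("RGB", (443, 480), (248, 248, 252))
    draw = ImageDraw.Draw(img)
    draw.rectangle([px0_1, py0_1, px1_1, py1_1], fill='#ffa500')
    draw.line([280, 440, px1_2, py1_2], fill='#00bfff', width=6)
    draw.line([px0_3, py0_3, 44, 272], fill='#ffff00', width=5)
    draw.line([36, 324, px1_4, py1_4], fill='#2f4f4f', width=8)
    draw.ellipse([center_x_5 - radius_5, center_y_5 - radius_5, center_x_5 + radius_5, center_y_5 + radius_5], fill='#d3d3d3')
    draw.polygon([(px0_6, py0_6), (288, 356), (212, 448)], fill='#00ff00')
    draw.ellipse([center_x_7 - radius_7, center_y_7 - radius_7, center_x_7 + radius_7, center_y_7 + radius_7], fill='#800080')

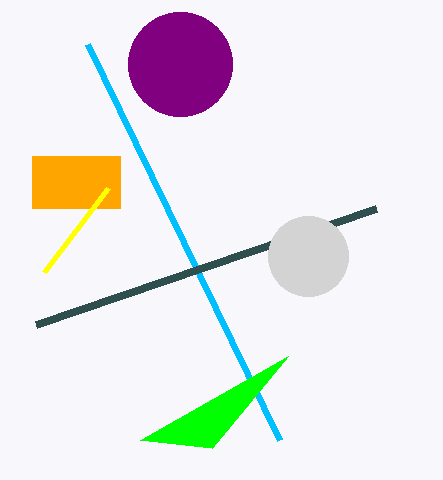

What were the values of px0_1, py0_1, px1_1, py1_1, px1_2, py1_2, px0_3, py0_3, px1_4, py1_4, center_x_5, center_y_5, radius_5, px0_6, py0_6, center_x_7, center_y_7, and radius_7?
px0_1 = 32; py0_1 = 156; px1_1 = 120; py1_1 = 208; px1_2 = 88; py1_2 = 44; px0_3 = 108; py0_3 = 188; px1_4 = 376; py1_4 = 208; center_x_5 = 308; center_y_5 = 256; radius_5 = 40; px0_6 = 140; py0_6 = 440; center_x_7 = 180; center_y_7 = 64; radius_7 = 52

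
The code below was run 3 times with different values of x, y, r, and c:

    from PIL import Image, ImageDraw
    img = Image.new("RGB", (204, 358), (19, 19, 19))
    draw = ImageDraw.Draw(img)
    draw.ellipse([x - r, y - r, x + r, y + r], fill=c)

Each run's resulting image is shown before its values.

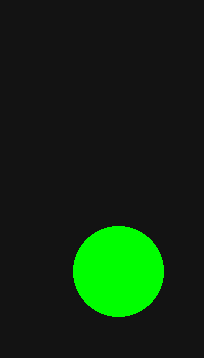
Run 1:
x = 118, y = 271, r = 45, c = 'lime'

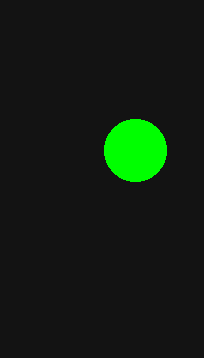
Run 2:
x = 135, y = 150, r = 31, c = 'lime'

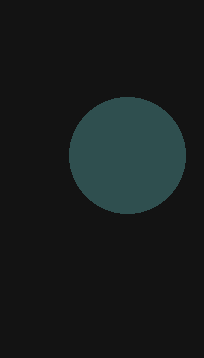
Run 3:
x = 127, y = 155, r = 58, c = 'darkslategray'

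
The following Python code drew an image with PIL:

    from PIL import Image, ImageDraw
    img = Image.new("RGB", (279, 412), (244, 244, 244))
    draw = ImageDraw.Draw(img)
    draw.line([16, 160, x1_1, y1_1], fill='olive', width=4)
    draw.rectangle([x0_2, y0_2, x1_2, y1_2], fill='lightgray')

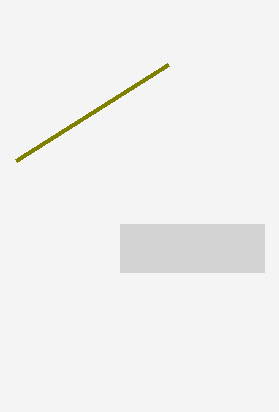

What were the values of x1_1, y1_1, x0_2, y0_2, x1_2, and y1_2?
x1_1 = 168, y1_1 = 64, x0_2 = 120, y0_2 = 224, x1_2 = 264, y1_2 = 272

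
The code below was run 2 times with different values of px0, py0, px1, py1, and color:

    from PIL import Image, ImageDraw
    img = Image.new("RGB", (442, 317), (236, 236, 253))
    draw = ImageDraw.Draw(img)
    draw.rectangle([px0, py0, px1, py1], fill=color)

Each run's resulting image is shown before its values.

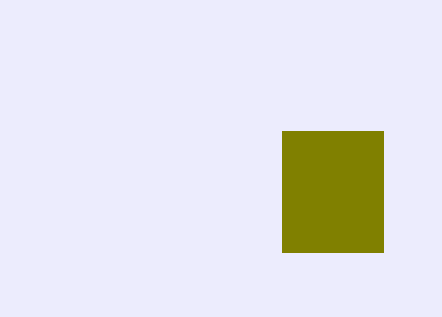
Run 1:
px0 = 282, py0 = 131, px1 = 383, py1 = 252, color = 'olive'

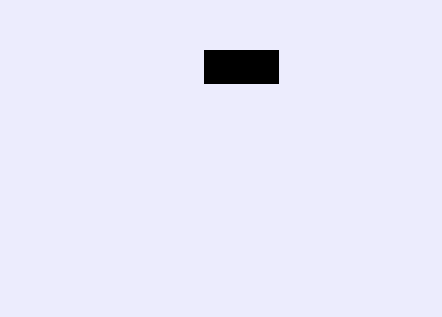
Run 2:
px0 = 204; py0 = 50; px1 = 278; py1 = 83; color = 'black'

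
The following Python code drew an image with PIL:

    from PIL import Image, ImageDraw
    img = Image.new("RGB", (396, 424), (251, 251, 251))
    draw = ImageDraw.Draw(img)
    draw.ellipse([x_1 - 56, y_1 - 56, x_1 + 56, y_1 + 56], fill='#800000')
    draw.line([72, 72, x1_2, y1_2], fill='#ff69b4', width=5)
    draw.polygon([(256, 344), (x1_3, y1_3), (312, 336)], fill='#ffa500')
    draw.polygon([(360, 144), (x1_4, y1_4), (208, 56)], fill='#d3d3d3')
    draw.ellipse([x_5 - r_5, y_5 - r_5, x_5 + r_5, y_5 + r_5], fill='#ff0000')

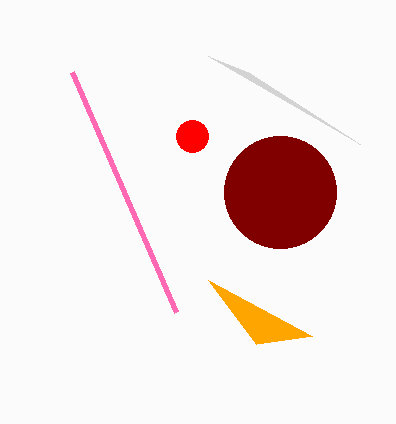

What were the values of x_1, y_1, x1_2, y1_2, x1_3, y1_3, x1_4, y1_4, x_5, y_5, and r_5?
x_1 = 280; y_1 = 192; x1_2 = 176; y1_2 = 312; x1_3 = 208; y1_3 = 280; x1_4 = 248; y1_4 = 72; x_5 = 192; y_5 = 136; r_5 = 16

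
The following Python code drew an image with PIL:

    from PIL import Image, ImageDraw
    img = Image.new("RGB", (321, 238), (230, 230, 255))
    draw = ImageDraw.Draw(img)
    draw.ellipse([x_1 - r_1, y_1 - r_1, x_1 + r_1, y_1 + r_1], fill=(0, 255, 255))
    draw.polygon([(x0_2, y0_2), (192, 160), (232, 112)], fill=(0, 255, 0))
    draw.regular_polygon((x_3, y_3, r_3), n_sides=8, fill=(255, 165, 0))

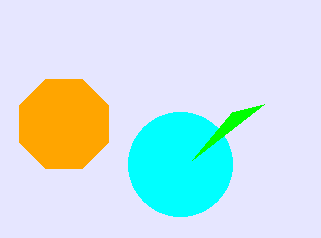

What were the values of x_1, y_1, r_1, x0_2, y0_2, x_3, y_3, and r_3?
x_1 = 180, y_1 = 164, r_1 = 52, x0_2 = 264, y0_2 = 104, x_3 = 64, y_3 = 124, r_3 = 48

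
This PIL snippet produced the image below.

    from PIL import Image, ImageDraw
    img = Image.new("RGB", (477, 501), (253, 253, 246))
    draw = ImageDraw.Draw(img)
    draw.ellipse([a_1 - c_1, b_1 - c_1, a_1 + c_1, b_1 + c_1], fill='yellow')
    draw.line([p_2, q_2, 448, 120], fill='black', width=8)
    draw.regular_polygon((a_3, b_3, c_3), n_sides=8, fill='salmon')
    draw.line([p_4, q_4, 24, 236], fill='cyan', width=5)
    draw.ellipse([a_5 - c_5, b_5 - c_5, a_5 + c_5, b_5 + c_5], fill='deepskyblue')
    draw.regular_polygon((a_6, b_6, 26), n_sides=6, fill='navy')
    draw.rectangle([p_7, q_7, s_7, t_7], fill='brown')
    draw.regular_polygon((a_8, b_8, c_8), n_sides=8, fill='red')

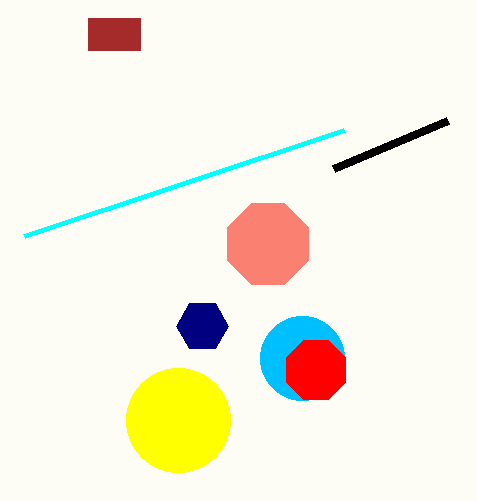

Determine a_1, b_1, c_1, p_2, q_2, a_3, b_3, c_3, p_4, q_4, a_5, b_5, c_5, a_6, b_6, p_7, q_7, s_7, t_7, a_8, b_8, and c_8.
a_1 = 178
b_1 = 420
c_1 = 52
p_2 = 334
q_2 = 168
a_3 = 268
b_3 = 244
c_3 = 44
p_4 = 344
q_4 = 130
a_5 = 302
b_5 = 358
c_5 = 42
a_6 = 202
b_6 = 326
p_7 = 88
q_7 = 18
s_7 = 140
t_7 = 50
a_8 = 316
b_8 = 370
c_8 = 32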